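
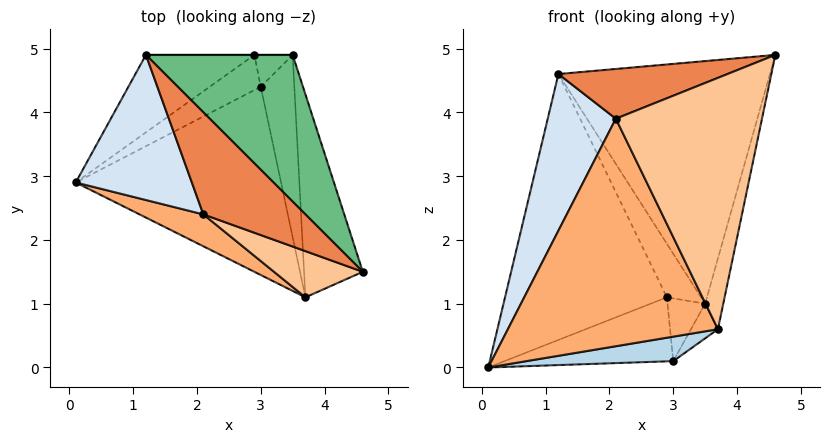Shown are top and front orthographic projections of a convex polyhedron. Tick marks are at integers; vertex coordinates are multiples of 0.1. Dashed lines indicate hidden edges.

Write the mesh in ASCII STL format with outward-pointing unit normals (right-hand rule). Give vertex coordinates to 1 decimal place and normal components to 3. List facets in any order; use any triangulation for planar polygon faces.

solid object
 facet normal -0.499 0.832 -0.242
  outer loop
   vertex 1.2 4.9 4.6
   vertex 2.9 4.9 1.1
   vertex 0.1 2.9 0.0
  endloop
 endfacet
 facet normal -0.400 0.803 -0.442
  outer loop
   vertex 3.0 4.4 0.1
   vertex 0.1 2.9 0.0
   vertex 2.9 4.9 1.1
  endloop
 endfacet
 facet normal 0.100 -0.128 -0.987
  outer loop
   vertex 3.0 4.4 0.1
   vertex 3.7 1.1 0.6
   vertex 0.1 2.9 0.0
  endloop
 endfacet
 facet normal -0.834 -0.405 0.376
  outer loop
   vertex 2.1 2.4 3.9
   vertex 1.2 4.9 4.6
   vertex 0.1 2.9 0.0
  endloop
 endfacet
 facet normal -0.459 -0.389 0.799
  outer loop
   vertex 2.1 2.4 3.9
   vertex 4.6 1.5 4.9
   vertex 1.2 4.9 4.6
  endloop
 endfacet
 facet normal -0.460 -0.879 0.123
  outer loop
   vertex 2.1 2.4 3.9
   vertex 0.1 2.9 0.0
   vertex 3.7 1.1 0.6
  endloop
 endfacet
 facet normal -0.392 -0.905 0.166
  outer loop
   vertex 2.1 2.4 3.9
   vertex 3.7 1.1 0.6
   vertex 4.6 1.5 4.9
  endloop
 endfacet
 facet normal -0.075 0.889 -0.452
  outer loop
   vertex 3.5 4.9 1.0
   vertex 3.0 4.4 0.1
   vertex 2.9 4.9 1.1
  endloop
 endfacet
 facet normal 0.629 0.665 0.402
  outer loop
   vertex 3.5 4.9 1.0
   vertex 1.2 4.9 4.6
   vertex 4.6 1.5 4.9
  endloop
 endfacet
 facet normal 0.000 1.000 0.000
  outer loop
   vertex 3.5 4.9 1.0
   vertex 2.9 4.9 1.1
   vertex 1.2 4.9 4.6
  endloop
 endfacet
 facet normal 0.975 0.073 -0.211
  outer loop
   vertex 3.5 4.9 1.0
   vertex 4.6 1.5 4.9
   vertex 3.7 1.1 0.6
  endloop
 endfacet
 facet normal 0.845 0.100 -0.525
  outer loop
   vertex 3.5 4.9 1.0
   vertex 3.7 1.1 0.6
   vertex 3.0 4.4 0.1
  endloop
 endfacet
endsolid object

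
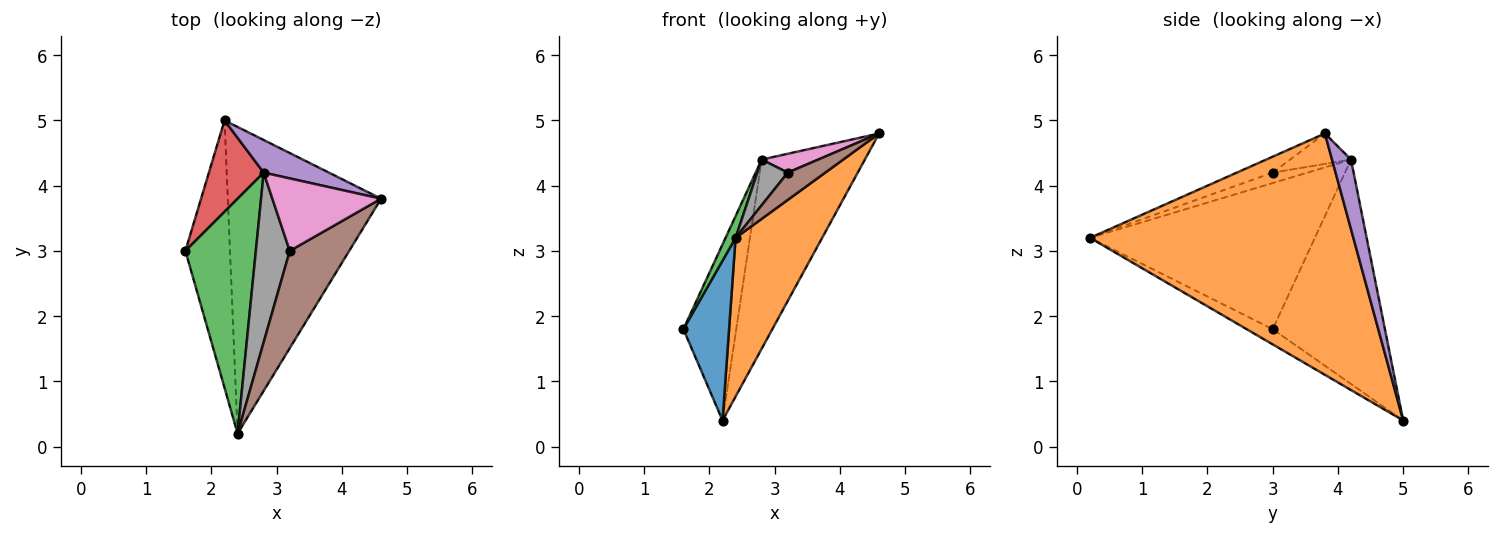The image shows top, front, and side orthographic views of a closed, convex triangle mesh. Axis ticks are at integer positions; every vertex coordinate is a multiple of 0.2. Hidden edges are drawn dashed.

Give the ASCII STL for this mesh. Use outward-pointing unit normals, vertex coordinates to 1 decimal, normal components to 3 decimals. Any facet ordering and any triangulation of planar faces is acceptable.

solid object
 facet normal -0.281 -0.492 -0.824
  outer loop
   vertex 2.2 5.0 0.4
   vertex 2.4 0.2 3.2
   vertex 1.6 3.0 1.8
  endloop
 endfacet
 facet normal 0.813 -0.267 -0.517
  outer loop
   vertex 2.2 5.0 0.4
   vertex 4.6 3.8 4.8
   vertex 2.4 0.2 3.2
  endloop
 endfacet
 facet normal -0.900 -0.040 0.434
  outer loop
   vertex 2.8 4.2 4.4
   vertex 1.6 3.0 1.8
   vertex 2.4 0.2 3.2
  endloop
 endfacet
 facet normal -0.883 0.416 0.216
  outer loop
   vertex 2.8 4.2 4.4
   vertex 2.2 5.0 0.4
   vertex 1.6 3.0 1.8
  endloop
 endfacet
 facet normal 0.178 0.970 0.167
  outer loop
   vertex 2.8 4.2 4.4
   vertex 4.6 3.8 4.8
   vertex 2.2 5.0 0.4
  endloop
 endfacet
 facet normal -0.250 -0.261 0.932
  outer loop
   vertex 3.2 3.0 4.2
   vertex 2.4 0.2 3.2
   vertex 4.6 3.8 4.8
  endloop
 endfacet
 facet normal -0.262 -0.243 0.934
  outer loop
   vertex 3.2 3.0 4.2
   vertex 4.6 3.8 4.8
   vertex 2.8 4.2 4.4
  endloop
 endfacet
 facet normal -0.285 -0.249 0.926
  outer loop
   vertex 3.2 3.0 4.2
   vertex 2.8 4.2 4.4
   vertex 2.4 0.2 3.2
  endloop
 endfacet
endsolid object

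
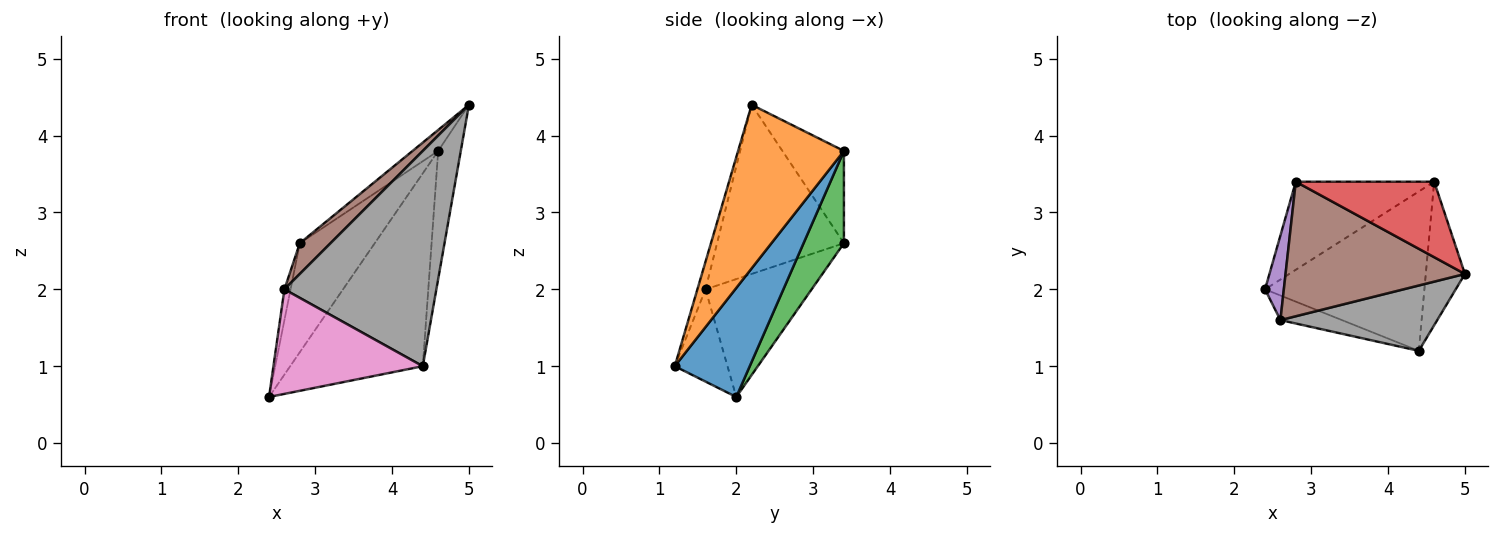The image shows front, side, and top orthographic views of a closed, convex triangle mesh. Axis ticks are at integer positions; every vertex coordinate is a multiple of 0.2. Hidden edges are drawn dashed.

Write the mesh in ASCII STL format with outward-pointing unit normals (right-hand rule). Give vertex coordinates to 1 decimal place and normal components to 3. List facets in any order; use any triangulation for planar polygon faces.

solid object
 facet normal 0.399 0.707 -0.584
  outer loop
   vertex 4.4 1.2 1.0
   vertex 2.4 2.0 0.6
   vertex 4.6 3.4 3.8
  endloop
 endfacet
 facet normal 0.952 0.203 -0.228
  outer loop
   vertex 4.4 1.2 1.0
   vertex 4.6 3.4 3.8
   vertex 5.0 2.2 4.4
  endloop
 endfacet
 facet normal 0.386 0.718 -0.580
  outer loop
   vertex 2.8 3.4 2.6
   vertex 4.6 3.4 3.8
   vertex 2.4 2.0 0.6
  endloop
 endfacet
 facet normal -0.540 0.225 0.811
  outer loop
   vertex 2.8 3.4 2.6
   vertex 5.0 2.2 4.4
   vertex 4.6 3.4 3.8
  endloop
 endfacet
 facet normal -0.986 0.057 0.157
  outer loop
   vertex 2.6 1.6 2.0
   vertex 2.8 3.4 2.6
   vertex 2.4 2.0 0.6
  endloop
 endfacet
 facet normal -0.677 -0.164 0.718
  outer loop
   vertex 2.6 1.6 2.0
   vertex 5.0 2.2 4.4
   vertex 2.8 3.4 2.6
  endloop
 endfacet
 facet normal -0.325 -0.921 -0.217
  outer loop
   vertex 2.6 1.6 2.0
   vertex 2.4 2.0 0.6
   vertex 4.4 1.2 1.0
  endloop
 endfacet
 facet normal -0.051 -0.956 0.290
  outer loop
   vertex 2.6 1.6 2.0
   vertex 4.4 1.2 1.0
   vertex 5.0 2.2 4.4
  endloop
 endfacet
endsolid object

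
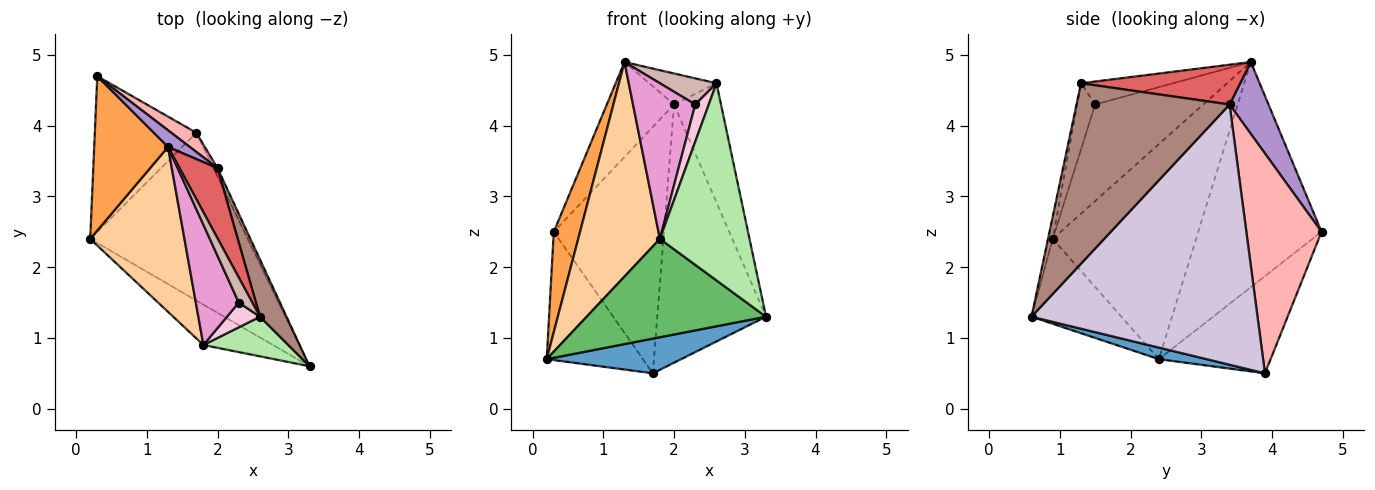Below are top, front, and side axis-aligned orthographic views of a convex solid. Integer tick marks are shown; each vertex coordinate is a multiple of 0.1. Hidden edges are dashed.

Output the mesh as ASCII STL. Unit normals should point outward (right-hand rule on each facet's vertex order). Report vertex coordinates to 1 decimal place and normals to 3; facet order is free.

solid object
 facet normal 0.072 -0.202 -0.977
  outer loop
   vertex 1.7 3.9 0.5
   vertex 3.3 0.6 1.3
   vertex 0.2 2.4 0.7
  endloop
 endfacet
 facet normal -0.594 0.512 -0.621
  outer loop
   vertex 0.3 4.7 2.5
   vertex 1.7 3.9 0.5
   vertex 0.2 2.4 0.7
  endloop
 endfacet
 facet normal -0.931 -0.198 0.305
  outer loop
   vertex 0.3 4.7 2.5
   vertex 0.2 2.4 0.7
   vertex 1.3 3.7 4.9
  endloop
 endfacet
 facet normal -0.812 -0.463 0.356
  outer loop
   vertex 1.8 0.9 2.4
   vertex 1.3 3.7 4.9
   vertex 0.2 2.4 0.7
  endloop
 endfacet
 facet normal -0.421 -0.839 -0.345
  outer loop
   vertex 1.8 0.9 2.4
   vertex 0.2 2.4 0.7
   vertex 3.3 0.6 1.3
  endloop
 endfacet
 facet normal -0.052 -0.979 0.197
  outer loop
   vertex 1.8 0.9 2.4
   vertex 3.3 0.6 1.3
   vertex 2.6 1.3 4.6
  endloop
 endfacet
 facet normal 0.691 0.292 0.661
  outer loop
   vertex 2.0 3.4 4.3
   vertex 1.3 3.7 4.9
   vertex 2.6 1.3 4.6
  endloop
 endfacet
 facet normal 0.563 0.824 0.064
  outer loop
   vertex 2.0 3.4 4.3
   vertex 1.7 3.9 0.5
   vertex 0.3 4.7 2.5
  endloop
 endfacet
 facet normal 0.495 0.856 0.150
  outer loop
   vertex 2.0 3.4 4.3
   vertex 0.3 4.7 2.5
   vertex 1.3 3.7 4.9
  endloop
 endfacet
 facet normal 0.901 0.433 -0.014
  outer loop
   vertex 2.0 3.4 4.3
   vertex 3.3 0.6 1.3
   vertex 1.7 3.9 0.5
  endloop
 endfacet
 facet normal 0.947 0.290 0.139
  outer loop
   vertex 2.0 3.4 4.3
   vertex 2.6 1.3 4.6
   vertex 3.3 0.6 1.3
  endloop
 endfacet
 facet normal -0.761 -0.468 0.449
  outer loop
   vertex 2.3 1.5 4.3
   vertex 2.6 1.3 4.6
   vertex 1.3 3.7 4.9
  endloop
 endfacet
 facet normal -0.809 -0.466 0.360
  outer loop
   vertex 2.3 1.5 4.3
   vertex 1.3 3.7 4.9
   vertex 1.8 0.9 2.4
  endloop
 endfacet
 facet normal -0.743 -0.557 0.371
  outer loop
   vertex 2.3 1.5 4.3
   vertex 1.8 0.9 2.4
   vertex 2.6 1.3 4.6
  endloop
 endfacet
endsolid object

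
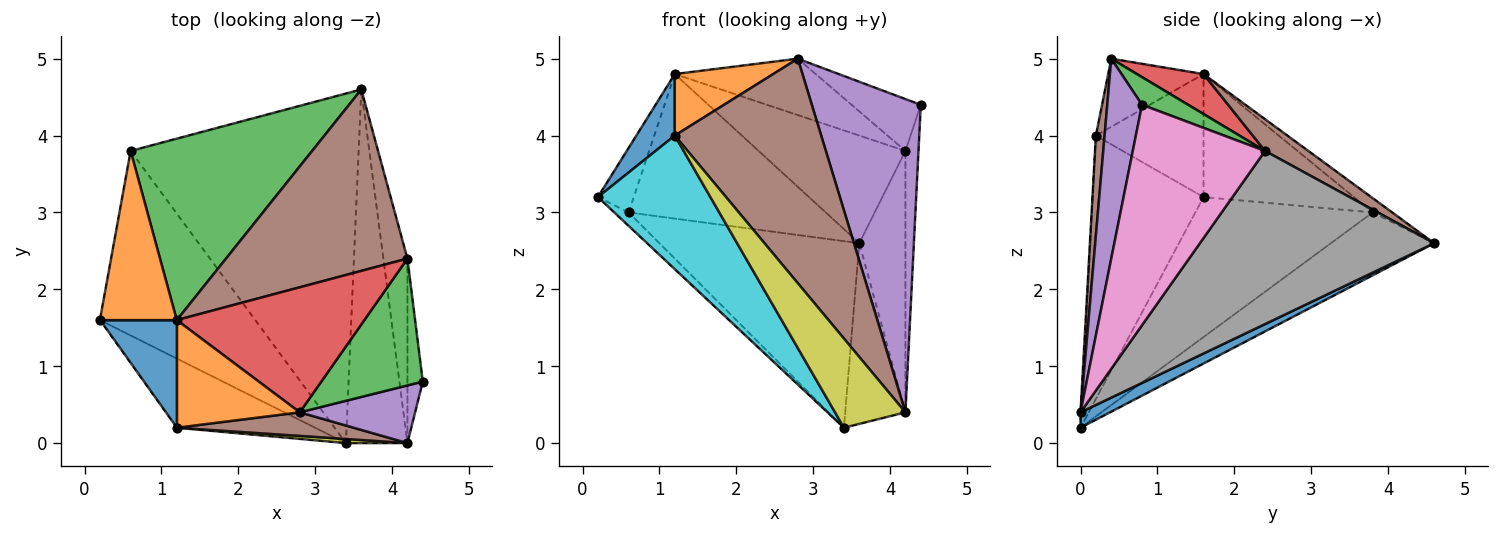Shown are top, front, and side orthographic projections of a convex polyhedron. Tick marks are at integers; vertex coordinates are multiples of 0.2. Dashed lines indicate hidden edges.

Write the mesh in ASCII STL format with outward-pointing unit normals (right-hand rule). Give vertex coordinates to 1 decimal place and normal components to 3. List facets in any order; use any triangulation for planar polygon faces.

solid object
 facet normal 0.217 0.444 -0.869
  outer loop
   vertex 4.2 0.0 0.4
   vertex 3.4 0.0 0.2
   vertex 3.6 4.6 2.6
  endloop
 endfacet
 facet normal -0.831 0.198 0.519
  outer loop
   vertex 0.6 3.8 3.0
   vertex 0.2 1.6 3.2
   vertex 1.2 1.6 4.8
  endloop
 endfacet
 facet normal -0.062 0.622 0.781
  outer loop
   vertex 0.6 3.8 3.0
   vertex 1.2 1.6 4.8
   vertex 3.6 4.6 2.6
  endloop
 endfacet
 facet normal -0.668 0.054 -0.742
  outer loop
   vertex 0.6 3.8 3.0
   vertex 3.4 0.0 0.2
   vertex 0.2 1.6 3.2
  endloop
 endfacet
 facet normal -0.236 0.458 -0.857
  outer loop
   vertex 0.6 3.8 3.0
   vertex 3.6 4.6 2.6
   vertex 3.4 0.0 0.2
  endloop
 endfacet
 facet normal 0.149 0.505 0.850
  outer loop
   vertex 4.2 2.4 3.8
   vertex 3.6 4.6 2.6
   vertex 1.2 1.6 4.8
  endloop
 endfacet
 facet normal 0.993 0.098 -0.069
  outer loop
   vertex 4.2 2.4 3.8
   vertex 4.4 0.8 4.4
   vertex 4.2 0.0 0.4
  endloop
 endfacet
 facet normal 0.972 0.191 -0.135
  outer loop
   vertex 4.2 2.4 3.8
   vertex 4.2 0.0 0.4
   vertex 3.6 4.6 2.6
  endloop
 endfacet
 facet normal -0.011 -0.999 0.046
  outer loop
   vertex 1.2 0.2 4.0
   vertex 3.4 0.0 0.2
   vertex 4.2 0.0 0.4
  endloop
 endfacet
 facet normal -0.659 -0.668 -0.346
  outer loop
   vertex 1.2 0.2 4.0
   vertex 0.2 1.6 3.2
   vertex 3.4 0.0 0.2
  endloop
 endfacet
 facet normal -0.812 -0.290 0.507
  outer loop
   vertex 1.2 0.2 4.0
   vertex 1.2 1.6 4.8
   vertex 0.2 1.6 3.2
  endloop
 endfacet
 facet normal -0.433 -0.447 0.783
  outer loop
   vertex 2.8 0.4 5.0
   vertex 1.2 1.6 4.8
   vertex 1.2 0.2 4.0
  endloop
 endfacet
 facet normal 0.245 0.367 0.897
  outer loop
   vertex 2.8 0.4 5.0
   vertex 4.4 0.8 4.4
   vertex 4.2 2.4 3.8
  endloop
 endfacet
 facet normal 0.191 0.403 0.895
  outer loop
   vertex 2.8 0.4 5.0
   vertex 4.2 2.4 3.8
   vertex 1.2 1.6 4.8
  endloop
 endfacet
 facet normal 0.299 -0.938 0.173
  outer loop
   vertex 2.8 0.4 5.0
   vertex 4.2 0.0 0.4
   vertex 4.4 0.8 4.4
  endloop
 endfacet
 facet normal 0.059 -0.993 0.104
  outer loop
   vertex 2.8 0.4 5.0
   vertex 1.2 0.2 4.0
   vertex 4.2 0.0 0.4
  endloop
 endfacet
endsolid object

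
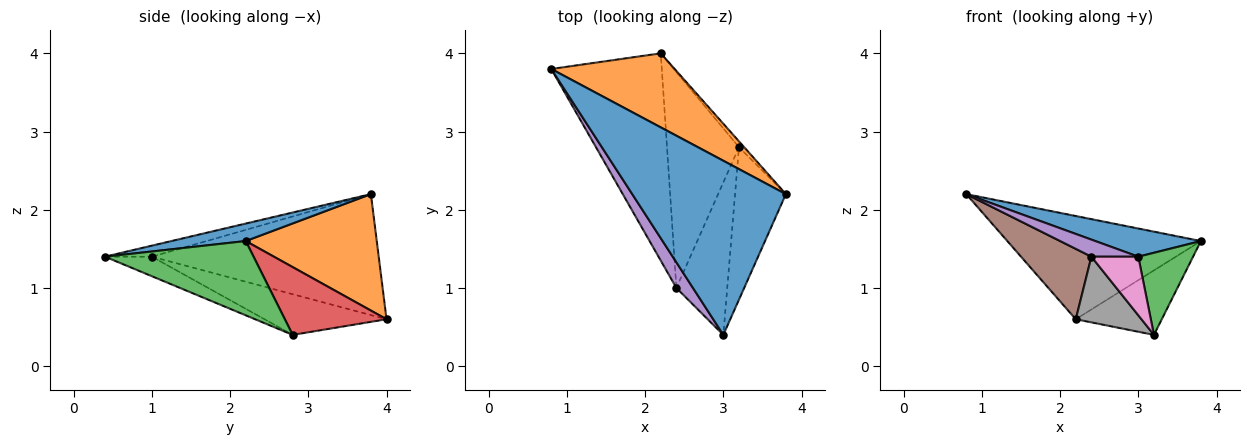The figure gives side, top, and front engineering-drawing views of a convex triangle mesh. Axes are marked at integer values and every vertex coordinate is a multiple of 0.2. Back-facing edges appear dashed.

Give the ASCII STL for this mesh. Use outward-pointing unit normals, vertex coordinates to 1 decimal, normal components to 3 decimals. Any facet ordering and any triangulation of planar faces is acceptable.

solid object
 facet normal 0.112 -0.159 0.981
  outer loop
   vertex 3.0 0.4 1.4
   vertex 3.8 2.2 1.6
   vertex 0.8 3.8 2.2
  endloop
 endfacet
 facet normal 0.482 0.712 0.511
  outer loop
   vertex 2.2 4.0 0.6
   vertex 0.8 3.8 2.2
   vertex 3.8 2.2 1.6
  endloop
 endfacet
 facet normal 0.790 -0.291 -0.540
  outer loop
   vertex 3.2 2.8 0.4
   vertex 3.8 2.2 1.6
   vertex 3.0 0.4 1.4
  endloop
 endfacet
 facet normal 0.762 0.645 -0.059
  outer loop
   vertex 3.2 2.8 0.4
   vertex 2.2 4.0 0.6
   vertex 3.8 2.2 1.6
  endloop
 endfacet
 facet normal -0.485 -0.485 0.728
  outer loop
   vertex 2.4 1.0 1.4
   vertex 3.0 0.4 1.4
   vertex 0.8 3.8 2.2
  endloop
 endfacet
 facet normal -0.720 -0.223 -0.658
  outer loop
   vertex 2.4 1.0 1.4
   vertex 0.8 3.8 2.2
   vertex 2.2 4.0 0.6
  endloop
 endfacet
 facet normal -0.338 -0.338 -0.878
  outer loop
   vertex 2.4 1.0 1.4
   vertex 3.2 2.8 0.4
   vertex 3.0 0.4 1.4
  endloop
 endfacet
 facet normal -0.476 -0.256 -0.842
  outer loop
   vertex 2.4 1.0 1.4
   vertex 2.2 4.0 0.6
   vertex 3.2 2.8 0.4
  endloop
 endfacet
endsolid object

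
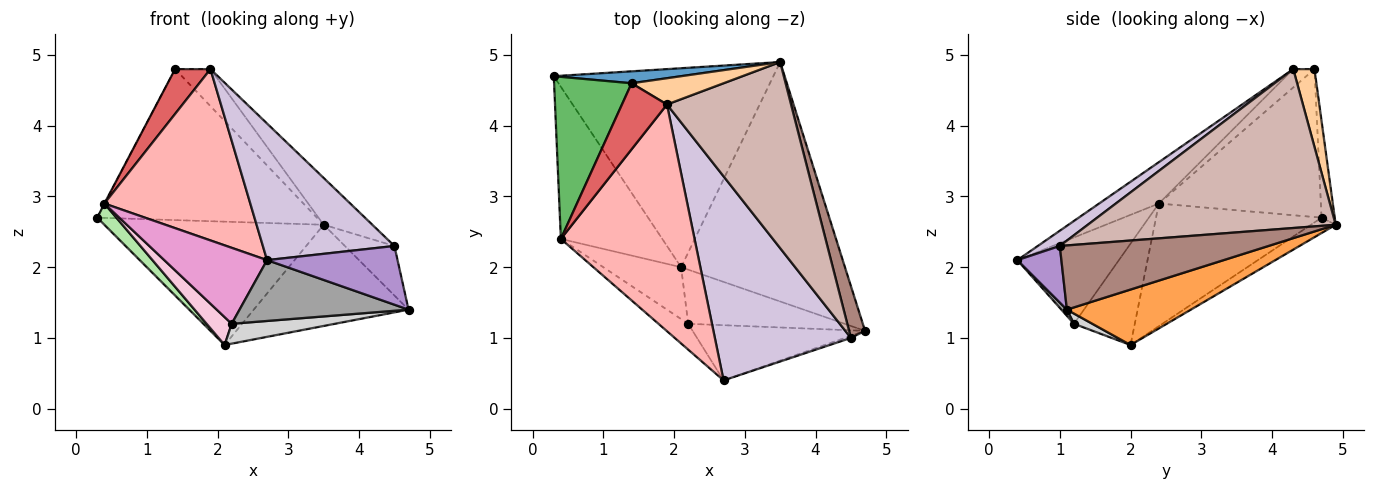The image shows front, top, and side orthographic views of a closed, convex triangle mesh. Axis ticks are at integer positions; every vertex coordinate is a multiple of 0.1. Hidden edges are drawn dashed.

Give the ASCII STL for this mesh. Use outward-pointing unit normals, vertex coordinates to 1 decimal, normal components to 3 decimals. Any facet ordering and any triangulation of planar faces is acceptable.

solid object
 facet normal -0.060 0.995 0.079
  outer loop
   vertex 1.4 4.6 4.8
   vertex 3.5 4.9 2.6
   vertex 0.3 4.7 2.7
  endloop
 endfacet
 facet normal -0.059 0.526 -0.848
  outer loop
   vertex 2.1 2.0 0.9
   vertex 0.3 4.7 2.7
   vertex 3.5 4.9 2.6
  endloop
 endfacet
 facet normal 0.298 0.372 -0.879
  outer loop
   vertex 2.1 2.0 0.9
   vertex 3.5 4.9 2.6
   vertex 4.7 1.1 1.4
  endloop
 endfacet
 facet normal 0.440 0.733 0.520
  outer loop
   vertex 1.9 4.3 4.8
   vertex 3.5 4.9 2.6
   vertex 1.4 4.6 4.8
  endloop
 endfacet
 facet normal -0.886 0.002 0.464
  outer loop
   vertex 0.4 2.4 2.9
   vertex 1.4 4.6 4.8
   vertex 0.3 4.7 2.7
  endloop
 endfacet
 facet normal -0.768 -0.089 -0.635
  outer loop
   vertex 0.4 2.4 2.9
   vertex 0.3 4.7 2.7
   vertex 2.1 2.0 0.9
  endloop
 endfacet
 facet normal -0.319 -0.532 0.784
  outer loop
   vertex 0.4 2.4 2.9
   vertex 1.9 4.3 4.8
   vertex 1.4 4.6 4.8
  endloop
 endfacet
 facet normal -0.240 -0.585 0.775
  outer loop
   vertex 0.4 2.4 2.9
   vertex 2.7 0.4 2.1
   vertex 1.9 4.3 4.8
  endloop
 endfacet
 facet normal 0.319 -0.947 -0.034
  outer loop
   vertex 4.5 1.0 2.3
   vertex 2.7 0.4 2.1
   vertex 4.7 1.1 1.4
  endloop
 endfacet
 facet normal 0.093 -0.554 0.827
  outer loop
   vertex 4.5 1.0 2.3
   vertex 1.9 4.3 4.8
   vertex 2.7 0.4 2.1
  endloop
 endfacet
 facet normal 0.946 0.224 0.235
  outer loop
   vertex 4.5 1.0 2.3
   vertex 4.7 1.1 1.4
   vertex 3.5 4.9 2.6
  endloop
 endfacet
 facet normal 0.779 0.153 0.608
  outer loop
   vertex 4.5 1.0 2.3
   vertex 3.5 4.9 2.6
   vertex 1.9 4.3 4.8
  endloop
 endfacet
 facet normal -0.683 -0.691 -0.235
  outer loop
   vertex 2.2 1.2 1.2
   vertex 2.7 0.4 2.1
   vertex 0.4 2.4 2.9
  endloop
 endfacet
 facet normal -0.754 -0.311 -0.579
  outer loop
   vertex 2.2 1.2 1.2
   vertex 0.4 2.4 2.9
   vertex 2.1 2.0 0.9
  endloop
 endfacet
 facet normal 0.024 -0.741 -0.672
  outer loop
   vertex 2.2 1.2 1.2
   vertex 4.7 1.1 1.4
   vertex 2.7 0.4 2.1
  endloop
 endfacet
 facet normal 0.061 -0.344 -0.937
  outer loop
   vertex 2.2 1.2 1.2
   vertex 2.1 2.0 0.9
   vertex 4.7 1.1 1.4
  endloop
 endfacet
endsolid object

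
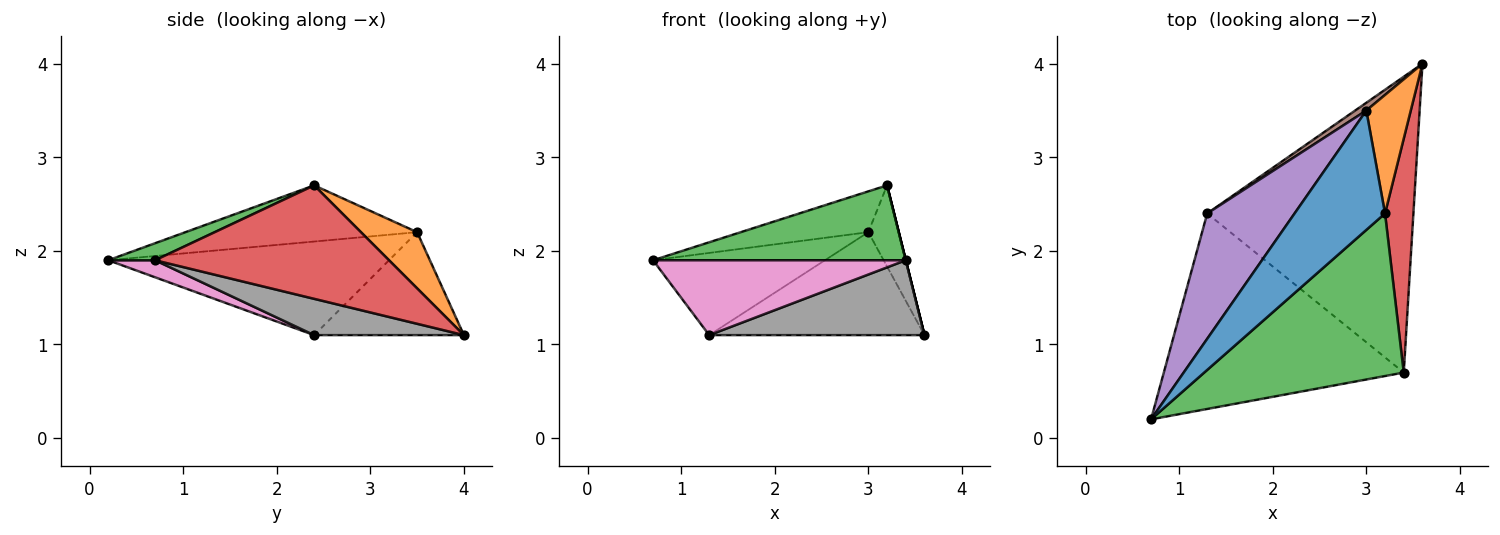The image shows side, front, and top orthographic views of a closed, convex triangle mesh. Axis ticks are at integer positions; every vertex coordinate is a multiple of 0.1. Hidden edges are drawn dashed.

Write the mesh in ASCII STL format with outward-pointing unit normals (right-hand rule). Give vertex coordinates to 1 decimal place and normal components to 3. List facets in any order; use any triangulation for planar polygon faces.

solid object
 facet normal -0.506 0.279 0.816
  outer loop
   vertex 3.0 3.5 2.2
   vertex 0.7 0.2 1.9
   vertex 3.2 2.4 2.7
  endloop
 endfacet
 facet normal 0.722 0.391 0.571
  outer loop
   vertex 3.0 3.5 2.2
   vertex 3.2 2.4 2.7
   vertex 3.6 4.0 1.1
  endloop
 endfacet
 facet normal 0.077 -0.417 0.906
  outer loop
   vertex 3.4 0.7 1.9
   vertex 3.2 2.4 2.7
   vertex 0.7 0.2 1.9
  endloop
 endfacet
 facet normal 0.970 0.000 0.243
  outer loop
   vertex 3.4 0.7 1.9
   vertex 3.6 4.0 1.1
   vertex 3.2 2.4 2.7
  endloop
 endfacet
 facet normal -0.667 0.408 0.623
  outer loop
   vertex 1.3 2.4 1.1
   vertex 0.7 0.2 1.9
   vertex 3.0 3.5 2.2
  endloop
 endfacet
 facet normal -0.570 0.819 0.062
  outer loop
   vertex 1.3 2.4 1.1
   vertex 3.0 3.5 2.2
   vertex 3.6 4.0 1.1
  endloop
 endfacet
 facet normal 0.066 -0.357 -0.932
  outer loop
   vertex 1.3 2.4 1.1
   vertex 3.4 0.7 1.9
   vertex 0.7 0.2 1.9
  endloop
 endfacet
 facet normal 0.168 -0.242 -0.956
  outer loop
   vertex 1.3 2.4 1.1
   vertex 3.6 4.0 1.1
   vertex 3.4 0.7 1.9
  endloop
 endfacet
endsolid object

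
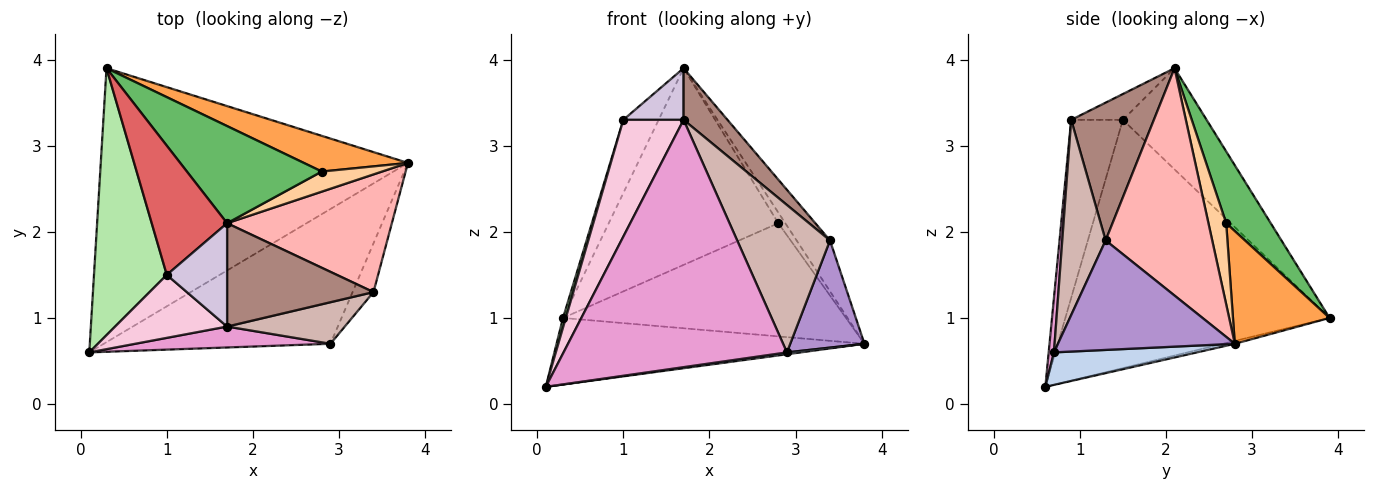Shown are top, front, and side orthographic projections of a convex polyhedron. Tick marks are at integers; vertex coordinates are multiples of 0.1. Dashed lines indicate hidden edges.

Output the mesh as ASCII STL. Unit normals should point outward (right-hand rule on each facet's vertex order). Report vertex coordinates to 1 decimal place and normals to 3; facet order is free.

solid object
 facet normal -0.009 0.236 -0.972
  outer loop
   vertex 0.3 3.9 1.0
   vertex 3.8 2.8 0.7
   vertex 0.1 0.6 0.2
  endloop
 endfacet
 facet normal 0.142 -0.014 -0.990
  outer loop
   vertex 2.9 0.7 0.6
   vertex 0.1 0.6 0.2
   vertex 3.8 2.8 0.7
  endloop
 endfacet
 facet normal 0.310 0.907 0.286
  outer loop
   vertex 2.8 2.7 2.1
   vertex 3.8 2.8 0.7
   vertex 0.3 3.9 1.0
  endloop
 endfacet
 facet normal 0.766 0.302 0.568
  outer loop
   vertex 2.8 2.7 2.1
   vertex 1.7 2.1 3.9
   vertex 3.8 2.8 0.7
  endloop
 endfacet
 facet normal 0.229 0.873 0.431
  outer loop
   vertex 2.8 2.7 2.1
   vertex 0.3 3.9 1.0
   vertex 1.7 2.1 3.9
  endloop
 endfacet
 facet normal -0.960 -0.010 0.281
  outer loop
   vertex 1.0 1.5 3.3
   vertex 0.3 3.9 1.0
   vertex 0.1 0.6 0.2
  endloop
 endfacet
 facet normal -0.760 0.321 0.566
  outer loop
   vertex 1.0 1.5 3.3
   vertex 1.7 2.1 3.9
   vertex 0.3 3.9 1.0
  endloop
 endfacet
 facet normal 0.785 0.246 0.569
  outer loop
   vertex 3.4 1.3 1.9
   vertex 3.8 2.8 0.7
   vertex 1.7 2.1 3.9
  endloop
 endfacet
 facet normal 0.908 -0.381 -0.173
  outer loop
   vertex 3.4 1.3 1.9
   vertex 2.9 0.7 0.6
   vertex 3.8 2.8 0.7
  endloop
 endfacet
 facet normal -0.358 -0.418 0.835
  outer loop
   vertex 1.7 0.9 3.3
   vertex 1.7 2.1 3.9
   vertex 1.0 1.5 3.3
  endloop
 endfacet
 facet normal 0.644 -0.342 0.684
  outer loop
   vertex 1.7 0.9 3.3
   vertex 3.4 1.3 1.9
   vertex 1.7 2.1 3.9
  endloop
 endfacet
 facet normal 0.410 -0.878 0.247
  outer loop
   vertex 1.7 0.9 3.3
   vertex 2.9 0.7 0.6
   vertex 3.4 1.3 1.9
  endloop
 endfacet
 facet normal 0.024 -0.996 0.084
  outer loop
   vertex 1.7 0.9 3.3
   vertex 0.1 0.6 0.2
   vertex 2.9 0.7 0.6
  endloop
 endfacet
 facet normal -0.602 -0.703 0.379
  outer loop
   vertex 1.7 0.9 3.3
   vertex 1.0 1.5 3.3
   vertex 0.1 0.6 0.2
  endloop
 endfacet
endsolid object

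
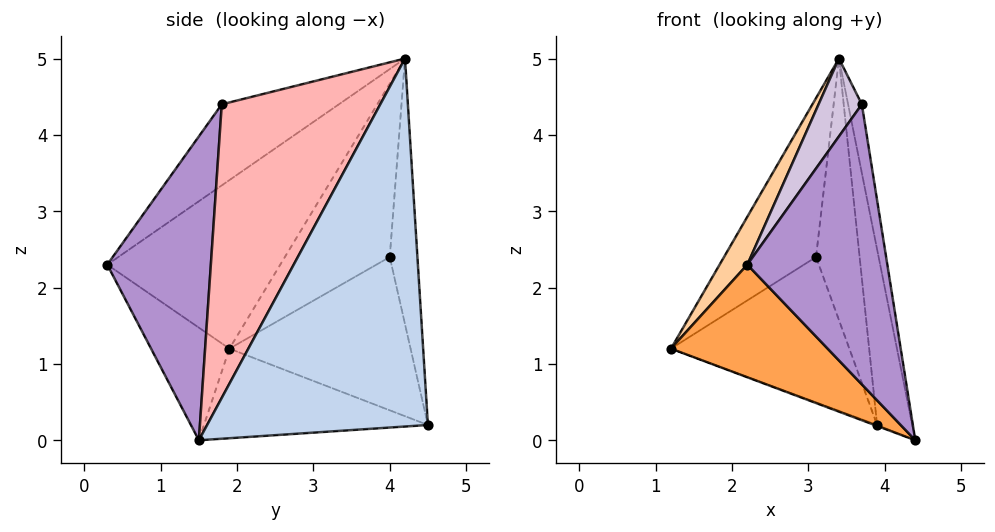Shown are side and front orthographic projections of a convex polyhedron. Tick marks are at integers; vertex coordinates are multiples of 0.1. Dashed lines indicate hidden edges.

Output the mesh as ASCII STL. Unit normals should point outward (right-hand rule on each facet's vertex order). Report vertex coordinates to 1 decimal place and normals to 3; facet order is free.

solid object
 facet normal -0.351 0.004 -0.936
  outer loop
   vertex 3.9 4.5 0.2
   vertex 4.4 1.5 0.0
   vertex 1.2 1.9 1.2
  endloop
 endfacet
 facet normal 0.981 0.156 0.112
  outer loop
   vertex 3.4 4.2 5.0
   vertex 4.4 1.5 0.0
   vertex 3.9 4.5 0.2
  endloop
 endfacet
 facet normal -0.333 -0.667 -0.667
  outer loop
   vertex 2.2 0.3 2.3
   vertex 1.2 1.9 1.2
   vertex 4.4 1.5 0.0
  endloop
 endfacet
 facet normal -0.821 -0.132 0.555
  outer loop
   vertex 2.2 0.3 2.3
   vertex 3.4 4.2 5.0
   vertex 1.2 1.9 1.2
  endloop
 endfacet
 facet normal -0.709 0.698 -0.099
  outer loop
   vertex 3.1 4.0 2.4
   vertex 3.9 4.5 0.2
   vertex 1.2 1.9 1.2
  endloop
 endfacet
 facet normal -0.751 0.659 0.036
  outer loop
   vertex 3.1 4.0 2.4
   vertex 1.2 1.9 1.2
   vertex 3.4 4.2 5.0
  endloop
 endfacet
 facet normal -0.536 0.844 -0.003
  outer loop
   vertex 3.1 4.0 2.4
   vertex 3.4 4.2 5.0
   vertex 3.9 4.5 0.2
  endloop
 endfacet
 facet normal 0.985 0.085 0.151
  outer loop
   vertex 3.7 1.8 4.4
   vertex 4.4 1.5 0.0
   vertex 3.4 4.2 5.0
  endloop
 endfacet
 facet normal 0.588 -0.795 0.148
  outer loop
   vertex 3.7 1.8 4.4
   vertex 2.2 0.3 2.3
   vertex 4.4 1.5 0.0
  endloop
 endfacet
 facet normal -0.691 -0.255 0.676
  outer loop
   vertex 3.7 1.8 4.4
   vertex 3.4 4.2 5.0
   vertex 2.2 0.3 2.3
  endloop
 endfacet
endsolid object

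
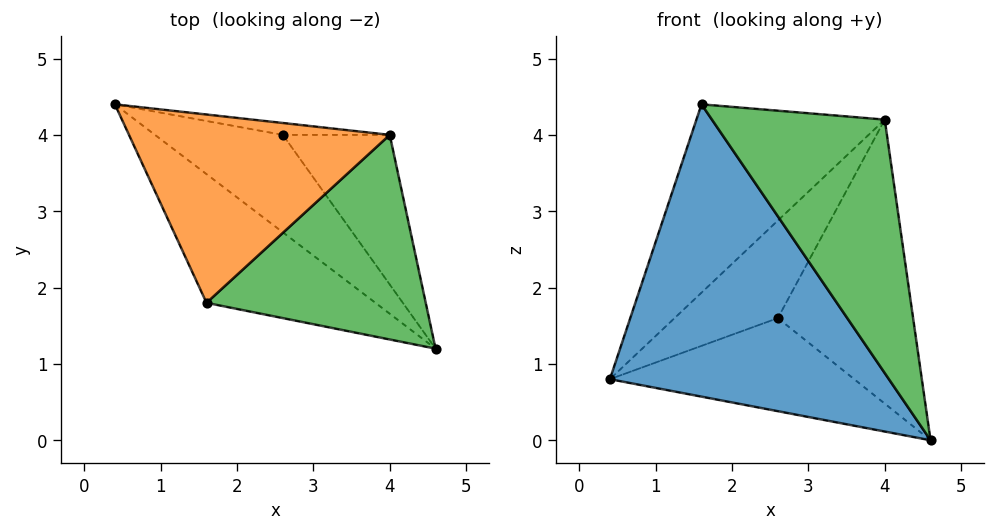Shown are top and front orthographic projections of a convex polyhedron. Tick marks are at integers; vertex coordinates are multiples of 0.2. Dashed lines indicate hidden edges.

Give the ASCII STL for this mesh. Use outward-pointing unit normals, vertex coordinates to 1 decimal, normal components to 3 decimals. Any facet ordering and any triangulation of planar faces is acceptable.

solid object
 facet normal -0.612 -0.724 -0.319
  outer loop
   vertex 1.6 1.8 4.4
   vertex 0.4 4.4 0.8
   vertex 4.6 1.2 0.0
  endloop
 endfacet
 facet normal -0.508 0.609 0.609
  outer loop
   vertex 4.0 4.0 4.2
   vertex 0.4 4.4 0.8
   vertex 1.6 1.8 4.4
  endloop
 endfacet
 facet normal 0.608 -0.618 0.499
  outer loop
   vertex 4.0 4.0 4.2
   vertex 1.6 1.8 4.4
   vertex 4.6 1.2 0.0
  endloop
 endfacet
 facet normal 0.362 0.644 -0.674
  outer loop
   vertex 2.6 4.0 1.6
   vertex 4.6 1.2 0.0
   vertex 0.4 4.4 0.8
  endloop
 endfacet
 facet normal 0.219 0.969 -0.118
  outer loop
   vertex 2.6 4.0 1.6
   vertex 0.4 4.4 0.8
   vertex 4.0 4.0 4.2
  endloop
 endfacet
 facet normal 0.655 0.669 -0.352
  outer loop
   vertex 2.6 4.0 1.6
   vertex 4.0 4.0 4.2
   vertex 4.6 1.2 0.0
  endloop
 endfacet
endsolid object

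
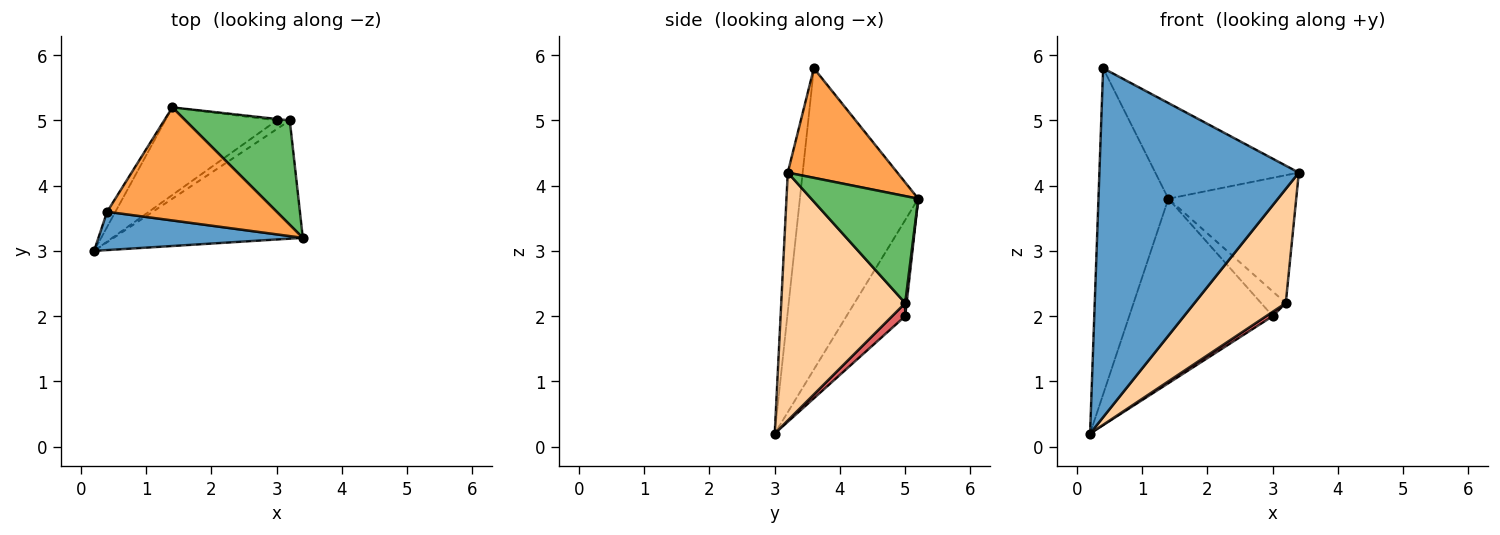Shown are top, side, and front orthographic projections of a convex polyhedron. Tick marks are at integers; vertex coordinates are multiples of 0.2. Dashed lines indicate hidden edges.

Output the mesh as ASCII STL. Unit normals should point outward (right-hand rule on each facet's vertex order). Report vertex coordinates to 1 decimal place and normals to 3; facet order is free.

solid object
 facet normal -0.074 -0.991 0.109
  outer loop
   vertex 0.4 3.6 5.8
   vertex 0.2 3.0 0.2
   vertex 3.4 3.2 4.2
  endloop
 endfacet
 facet normal -0.861 0.508 -0.024
  outer loop
   vertex 0.4 3.6 5.8
   vertex 1.4 5.2 3.8
   vertex 0.2 3.0 0.2
  endloop
 endfacet
 facet normal 0.442 0.579 0.685
  outer loop
   vertex 0.4 3.6 5.8
   vertex 3.4 3.2 4.2
   vertex 1.4 5.2 3.8
  endloop
 endfacet
 facet normal 0.686 -0.505 -0.523
  outer loop
   vertex 3.2 5.0 2.2
   vertex 3.4 3.2 4.2
   vertex 0.2 3.0 0.2
  endloop
 endfacet
 facet normal 0.544 0.650 0.531
  outer loop
   vertex 3.2 5.0 2.2
   vertex 1.4 5.2 3.8
   vertex 3.4 3.2 4.2
  endloop
 endfacet
 facet normal -0.347 0.847 -0.402
  outer loop
   vertex 3.0 5.0 2.0
   vertex 0.2 3.0 0.2
   vertex 1.4 5.2 3.8
  endloop
 endfacet
 facet normal 0.667 -0.333 -0.667
  outer loop
   vertex 3.0 5.0 2.0
   vertex 3.2 5.0 2.2
   vertex 0.2 3.0 0.2
  endloop
 endfacet
 facet normal 0.059 0.997 -0.059
  outer loop
   vertex 3.0 5.0 2.0
   vertex 1.4 5.2 3.8
   vertex 3.2 5.0 2.2
  endloop
 endfacet
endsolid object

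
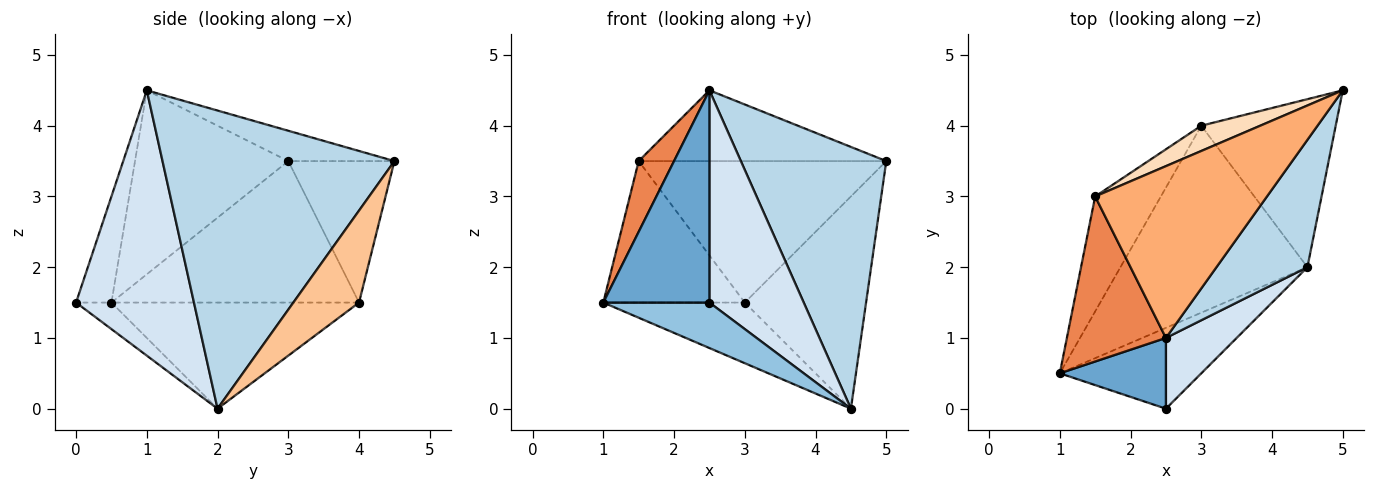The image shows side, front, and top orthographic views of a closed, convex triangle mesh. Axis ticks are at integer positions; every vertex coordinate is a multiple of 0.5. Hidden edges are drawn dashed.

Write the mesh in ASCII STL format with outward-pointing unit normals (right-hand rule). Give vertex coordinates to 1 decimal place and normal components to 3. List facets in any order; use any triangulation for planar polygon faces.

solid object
 facet normal -0.302 -0.905 0.302
  outer loop
   vertex 2.5 1.0 4.5
   vertex 1.0 0.5 1.5
   vertex 2.5 0.0 1.5
  endloop
 endfacet
 facet normal -0.161 -0.484 -0.860
  outer loop
   vertex 4.5 2.0 0.0
   vertex 2.5 0.0 1.5
   vertex 1.0 0.5 1.5
  endloop
 endfacet
 facet normal 0.820 -0.514 0.250
  outer loop
   vertex 4.5 2.0 0.0
   vertex 5.0 4.5 3.5
   vertex 2.5 1.0 4.5
  endloop
 endfacet
 facet normal 0.764 -0.612 0.204
  outer loop
   vertex 4.5 2.0 0.0
   vertex 2.5 1.0 4.5
   vertex 2.5 0.0 1.5
  endloop
 endfacet
 facet normal -0.863 -0.199 0.465
  outer loop
   vertex 1.5 3.0 3.5
   vertex 1.0 0.5 1.5
   vertex 2.5 1.0 4.5
  endloop
 endfacet
 facet normal -0.161 0.376 0.913
  outer loop
   vertex 1.5 3.0 3.5
   vertex 2.5 1.0 4.5
   vertex 5.0 4.5 3.5
  endloop
 endfacet
 facet normal 0.391 0.722 -0.571
  outer loop
   vertex 3.0 4.0 1.5
   vertex 5.0 4.5 3.5
   vertex 4.5 2.0 0.0
  endloop
 endfacet
 facet normal -0.389 0.907 0.162
  outer loop
   vertex 3.0 4.0 1.5
   vertex 1.5 3.0 3.5
   vertex 5.0 4.5 3.5
  endloop
 endfacet
 facet normal -0.475 0.271 -0.837
  outer loop
   vertex 3.0 4.0 1.5
   vertex 4.5 2.0 0.0
   vertex 1.0 0.5 1.5
  endloop
 endfacet
 facet normal -0.805 0.460 -0.374
  outer loop
   vertex 3.0 4.0 1.5
   vertex 1.0 0.5 1.5
   vertex 1.5 3.0 3.5
  endloop
 endfacet
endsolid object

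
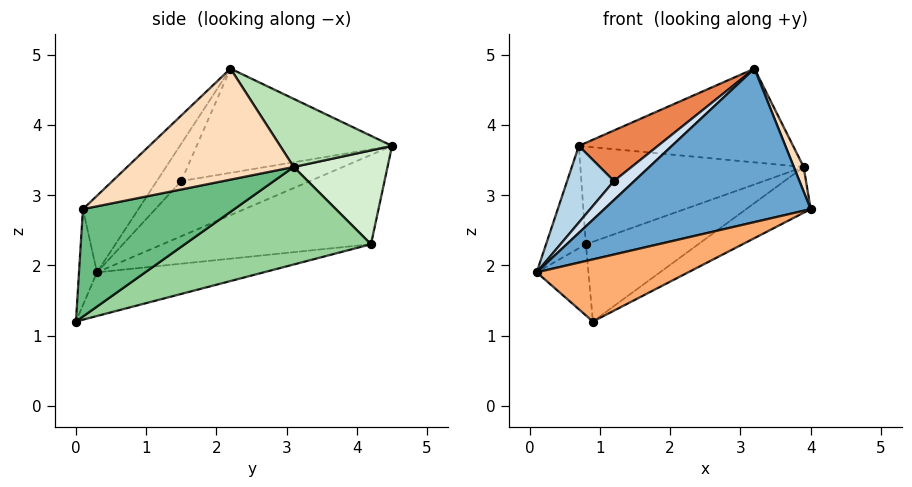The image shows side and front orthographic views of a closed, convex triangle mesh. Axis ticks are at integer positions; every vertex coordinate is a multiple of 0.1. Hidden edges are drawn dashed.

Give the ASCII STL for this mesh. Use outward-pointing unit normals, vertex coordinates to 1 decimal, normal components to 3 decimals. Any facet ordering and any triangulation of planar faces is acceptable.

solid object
 facet normal -0.192 -0.714 0.673
  outer loop
   vertex 3.2 2.2 4.8
   vertex 0.1 0.3 1.9
   vertex 4.0 0.1 2.8
  endloop
 endfacet
 facet normal -0.976 0.186 -0.110
  outer loop
   vertex 0.8 4.2 2.3
   vertex 0.1 0.3 1.9
   vertex 0.7 4.5 3.7
  endloop
 endfacet
 facet normal -0.629 -0.229 0.743
  outer loop
   vertex 1.2 1.5 3.2
   vertex 0.7 4.5 3.7
   vertex 0.1 0.3 1.9
  endloop
 endfacet
 facet normal -0.482 -0.401 0.779
  outer loop
   vertex 1.2 1.5 3.2
   vertex 0.1 0.3 1.9
   vertex 3.2 2.2 4.8
  endloop
 endfacet
 facet normal -0.559 -0.226 0.798
  outer loop
   vertex 1.2 1.5 3.2
   vertex 3.2 2.2 4.8
   vertex 0.7 4.5 3.7
  endloop
 endfacet
 facet normal -0.113 -0.954 0.279
  outer loop
   vertex 0.9 0.0 1.2
   vertex 4.0 0.1 2.8
   vertex 0.1 0.3 1.9
  endloop
 endfacet
 facet normal -0.606 0.188 -0.773
  outer loop
   vertex 0.9 0.0 1.2
   vertex 0.1 0.3 1.9
   vertex 0.8 4.2 2.3
  endloop
 endfacet
 facet normal 0.906 -0.054 0.419
  outer loop
   vertex 3.9 3.1 3.4
   vertex 3.2 2.2 4.8
   vertex 4.0 0.1 2.8
  endloop
 endfacet
 facet normal 0.445 0.190 -0.875
  outer loop
   vertex 3.9 3.1 3.4
   vertex 4.0 0.1 2.8
   vertex 0.9 0.0 1.2
  endloop
 endfacet
 facet normal 0.399 0.241 -0.884
  outer loop
   vertex 3.9 3.1 3.4
   vertex 0.9 0.0 1.2
   vertex 0.8 4.2 2.3
  endloop
 endfacet
 facet normal 0.361 0.692 0.625
  outer loop
   vertex 3.9 3.1 3.4
   vertex 0.7 4.5 3.7
   vertex 3.2 2.2 4.8
  endloop
 endfacet
 facet normal 0.382 0.909 -0.167
  outer loop
   vertex 3.9 3.1 3.4
   vertex 0.8 4.2 2.3
   vertex 0.7 4.5 3.7
  endloop
 endfacet
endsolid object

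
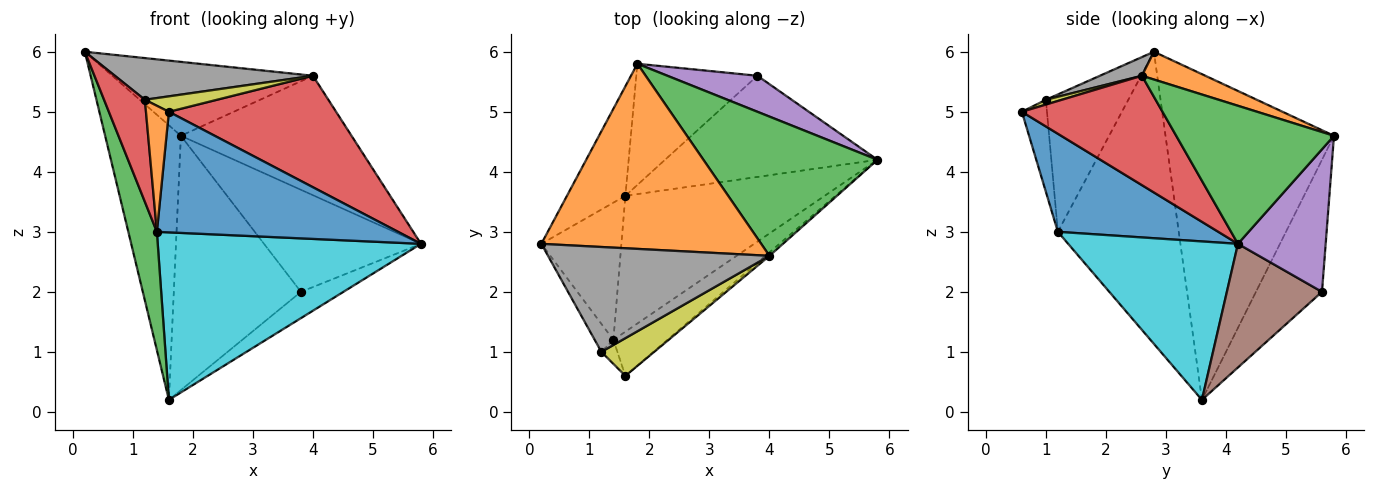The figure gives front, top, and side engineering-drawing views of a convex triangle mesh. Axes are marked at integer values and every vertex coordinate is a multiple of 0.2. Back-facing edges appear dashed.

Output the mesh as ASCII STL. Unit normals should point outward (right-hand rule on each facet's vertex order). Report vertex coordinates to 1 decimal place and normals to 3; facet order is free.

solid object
 facet normal -0.900 0.405 -0.161
  outer loop
   vertex 1.6 3.6 0.2
   vertex 0.2 2.8 6.0
   vertex 1.8 5.8 4.6
  endloop
 endfacet
 facet normal 0.116 0.368 0.922
  outer loop
   vertex 4.0 2.6 5.6
   vertex 1.8 5.8 4.6
   vertex 0.2 2.8 6.0
  endloop
 endfacet
 facet normal 0.516 0.558 0.650
  outer loop
   vertex 4.0 2.6 5.6
   vertex 5.8 4.2 2.8
   vertex 1.8 5.8 4.6
  endloop
 endfacet
 facet normal 0.643 -0.765 -0.024
  outer loop
   vertex 4.0 2.6 5.6
   vertex 1.6 0.6 5.0
   vertex 5.8 4.2 2.8
  endloop
 endfacet
 facet normal 0.466 0.834 0.294
  outer loop
   vertex 3.8 5.6 2.0
   vertex 1.8 5.8 4.6
   vertex 5.8 4.2 2.8
  endloop
 endfacet
 facet normal 0.491 0.219 -0.843
  outer loop
   vertex 3.8 5.6 2.0
   vertex 5.8 4.2 2.8
   vertex 1.6 3.6 0.2
  endloop
 endfacet
 facet normal -0.424 0.817 -0.389
  outer loop
   vertex 3.8 5.6 2.0
   vertex 1.6 3.6 0.2
   vertex 1.8 5.8 4.6
  endloop
 endfacet
 facet normal 0.078 -0.368 0.926
  outer loop
   vertex 1.2 1.0 5.2
   vertex 4.0 2.6 5.6
   vertex 0.2 2.8 6.0
  endloop
 endfacet
 facet normal 0.084 -0.377 0.922
  outer loop
   vertex 1.2 1.0 5.2
   vertex 1.6 0.6 5.0
   vertex 4.0 2.6 5.6
  endloop
 endfacet
 facet normal 0.448 -0.694 -0.563
  outer loop
   vertex 1.4 1.2 3.0
   vertex 1.6 3.6 0.2
   vertex 5.8 4.2 2.8
  endloop
 endfacet
 facet normal 0.530 -0.796 -0.292
  outer loop
   vertex 1.4 1.2 3.0
   vertex 5.8 4.2 2.8
   vertex 1.6 0.6 5.0
  endloop
 endfacet
 facet normal -0.732 -0.669 -0.127
  outer loop
   vertex 1.4 1.2 3.0
   vertex 1.6 0.6 5.0
   vertex 1.2 1.0 5.2
  endloop
 endfacet
 facet normal -0.940 -0.222 -0.258
  outer loop
   vertex 1.4 1.2 3.0
   vertex 0.2 2.8 6.0
   vertex 1.6 3.6 0.2
  endloop
 endfacet
 facet normal -0.890 -0.440 -0.121
  outer loop
   vertex 1.4 1.2 3.0
   vertex 1.2 1.0 5.2
   vertex 0.2 2.8 6.0
  endloop
 endfacet
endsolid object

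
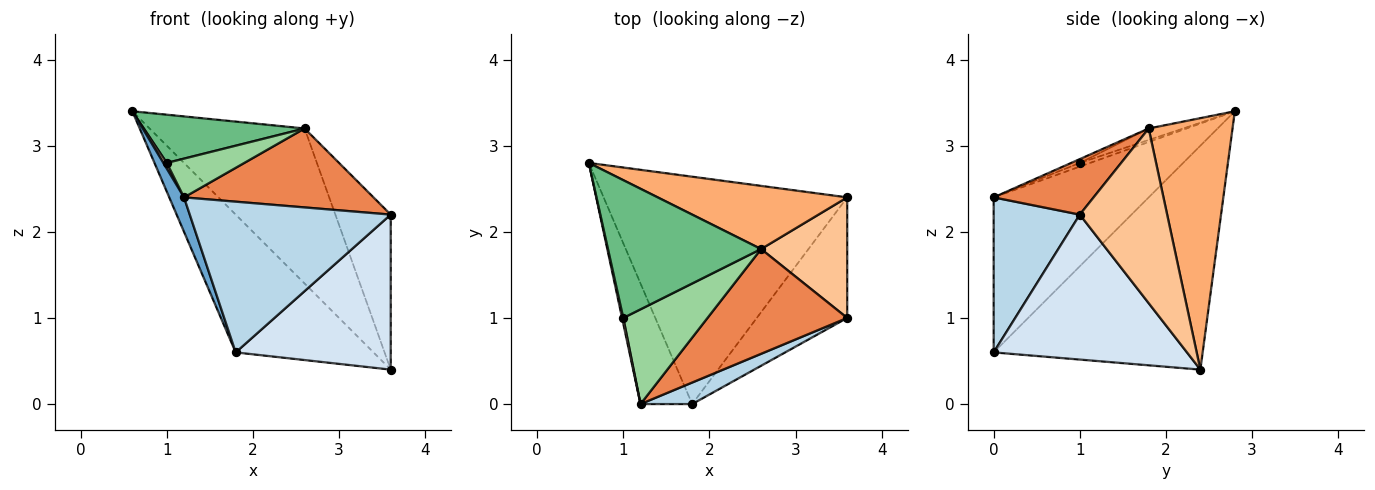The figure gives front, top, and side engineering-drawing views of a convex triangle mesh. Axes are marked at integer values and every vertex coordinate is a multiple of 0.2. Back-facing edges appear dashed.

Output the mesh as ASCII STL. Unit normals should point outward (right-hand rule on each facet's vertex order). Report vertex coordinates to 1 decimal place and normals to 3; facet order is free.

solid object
 facet normal -0.945 -0.090 -0.315
  outer loop
   vertex 1.8 0.0 0.6
   vertex 1.2 0.0 2.4
   vertex 0.6 2.8 3.4
  endloop
 endfacet
 facet normal -0.618 0.407 -0.672
  outer loop
   vertex 1.8 0.0 0.6
   vertex 0.6 2.8 3.4
   vertex 3.6 2.4 0.4
  endloop
 endfacet
 facet normal 0.391 -0.911 0.130
  outer loop
   vertex 1.8 0.0 0.6
   vertex 3.6 1.0 2.2
   vertex 1.2 0.0 2.4
  endloop
 endfacet
 facet normal 0.701 -0.563 -0.438
  outer loop
   vertex 1.8 0.0 0.6
   vertex 3.6 2.4 0.4
   vertex 3.6 1.0 2.2
  endloop
 endfacet
 facet normal 0.302 -0.574 0.761
  outer loop
   vertex 2.6 1.8 3.2
   vertex 1.2 0.0 2.4
   vertex 3.6 1.0 2.2
  endloop
 endfacet
 facet normal 0.448 0.828 0.337
  outer loop
   vertex 2.6 1.8 3.2
   vertex 3.6 2.4 0.4
   vertex 0.6 2.8 3.4
  endloop
 endfacet
 facet normal 0.780 0.494 0.384
  outer loop
   vertex 2.6 1.8 3.2
   vertex 3.6 1.0 2.2
   vertex 3.6 2.4 0.4
  endloop
 endfacet
 facet normal -0.905 -0.302 0.302
  outer loop
   vertex 1.0 1.0 2.8
   vertex 0.6 2.8 3.4
   vertex 1.2 0.0 2.4
  endloop
 endfacet
 facet normal -0.071 -0.330 0.942
  outer loop
   vertex 1.0 1.0 2.8
   vertex 2.6 1.8 3.2
   vertex 0.6 2.8 3.4
  endloop
 endfacet
 facet normal -0.042 -0.378 0.925
  outer loop
   vertex 1.0 1.0 2.8
   vertex 1.2 0.0 2.4
   vertex 2.6 1.8 3.2
  endloop
 endfacet
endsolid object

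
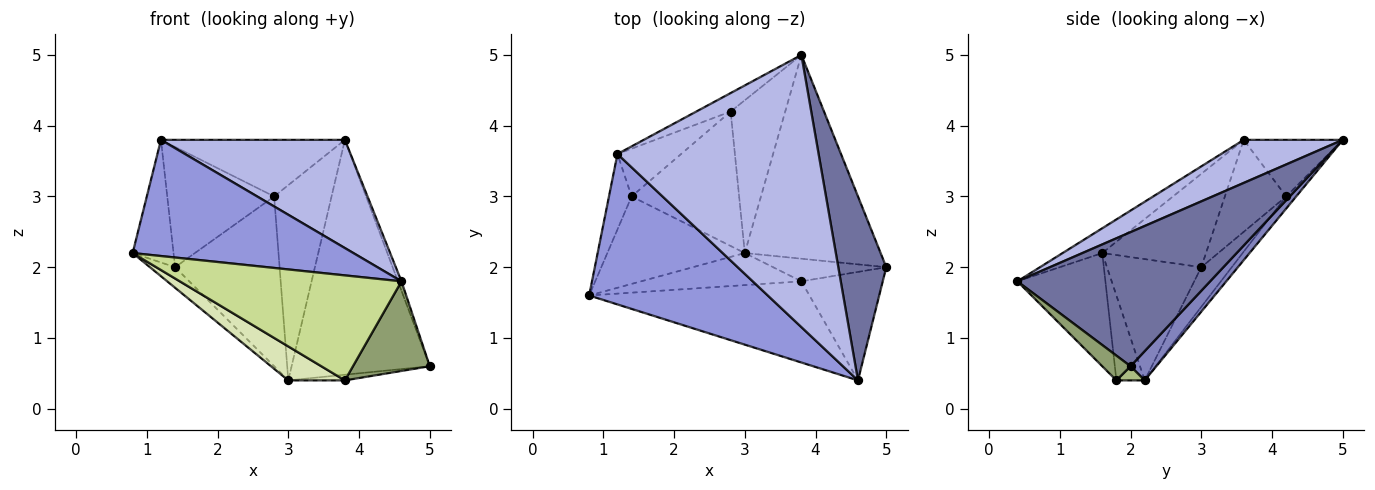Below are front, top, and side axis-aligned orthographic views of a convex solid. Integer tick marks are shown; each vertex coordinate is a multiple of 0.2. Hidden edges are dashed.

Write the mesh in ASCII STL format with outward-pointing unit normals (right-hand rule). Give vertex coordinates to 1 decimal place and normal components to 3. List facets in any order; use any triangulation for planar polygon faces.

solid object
 facet normal 0.941 0.017 0.337
  outer loop
   vertex 4.6 0.4 1.8
   vertex 5.0 2.0 0.6
   vertex 3.8 5.0 3.8
  endloop
 endfacet
 facet normal 0.140 0.748 -0.649
  outer loop
   vertex 3.0 2.2 0.4
   vertex 3.8 5.0 3.8
   vertex 5.0 2.0 0.6
  endloop
 endfacet
 facet normal -0.109 -0.608 0.787
  outer loop
   vertex 1.2 3.6 3.8
   vertex 0.8 1.6 2.2
   vertex 4.6 0.4 1.8
  endloop
 endfacet
 facet normal 0.195 -0.362 0.911
  outer loop
   vertex 1.2 3.6 3.8
   vertex 4.6 0.4 1.8
   vertex 3.8 5.0 3.8
  endloop
 endfacet
 facet normal 0.228 -0.620 -0.751
  outer loop
   vertex 3.8 1.8 0.4
   vertex 5.0 2.0 0.6
   vertex 4.6 0.4 1.8
  endloop
 endfacet
 facet normal 0.120 0.241 -0.963
  outer loop
   vertex 3.8 1.8 0.4
   vertex 3.0 2.2 0.4
   vertex 5.0 2.0 0.6
  endloop
 endfacet
 facet normal -0.300 -0.755 -0.583
  outer loop
   vertex 3.8 1.8 0.4
   vertex 4.6 0.4 1.8
   vertex 0.8 1.6 2.2
  endloop
 endfacet
 facet normal -0.342 -0.683 -0.645
  outer loop
   vertex 3.8 1.8 0.4
   vertex 0.8 1.6 2.2
   vertex 3.0 2.2 0.4
  endloop
 endfacet
 facet normal -0.652 0.174 -0.738
  outer loop
   vertex 1.4 3.0 2.0
   vertex 3.0 2.2 0.4
   vertex 0.8 1.6 2.2
  endloop
 endfacet
 facet normal -0.908 0.358 -0.220
  outer loop
   vertex 1.4 3.0 2.0
   vertex 0.8 1.6 2.2
   vertex 1.2 3.6 3.8
  endloop
 endfacet
 facet normal -0.456 0.846 -0.277
  outer loop
   vertex 2.8 4.2 3.0
   vertex 1.2 3.6 3.8
   vertex 3.8 5.0 3.8
  endloop
 endfacet
 facet normal -0.470 0.820 -0.326
  outer loop
   vertex 2.8 4.2 3.0
   vertex 1.4 3.0 2.0
   vertex 1.2 3.6 3.8
  endloop
 endfacet
 facet normal -0.136 0.780 -0.611
  outer loop
   vertex 2.8 4.2 3.0
   vertex 3.8 5.0 3.8
   vertex 3.0 2.2 0.4
  endloop
 endfacet
 facet normal -0.223 0.764 -0.605
  outer loop
   vertex 2.8 4.2 3.0
   vertex 3.0 2.2 0.4
   vertex 1.4 3.0 2.0
  endloop
 endfacet
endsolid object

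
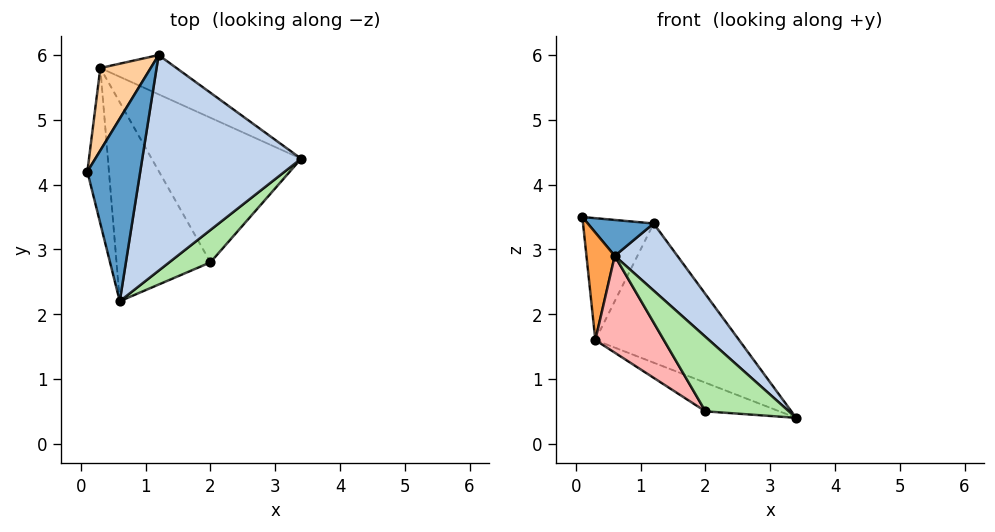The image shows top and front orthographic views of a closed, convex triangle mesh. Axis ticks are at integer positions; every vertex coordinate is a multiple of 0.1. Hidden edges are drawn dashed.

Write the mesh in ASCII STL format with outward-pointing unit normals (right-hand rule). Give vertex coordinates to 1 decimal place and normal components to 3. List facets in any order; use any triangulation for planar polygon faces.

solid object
 facet normal 0.375 -0.179 0.909
  outer loop
   vertex 1.2 6.0 3.4
   vertex 0.1 4.2 3.5
   vertex 0.6 2.2 2.9
  endloop
 endfacet
 facet normal 0.736 -0.201 0.647
  outer loop
   vertex 1.2 6.0 3.4
   vertex 0.6 2.2 2.9
   vertex 3.4 4.4 0.4
  endloop
 endfacet
 facet normal -0.956 -0.167 -0.241
  outer loop
   vertex 0.3 5.8 1.6
   vertex 0.6 2.2 2.9
   vertex 0.1 4.2 3.5
  endloop
 endfacet
 facet normal -0.794 0.504 0.341
  outer loop
   vertex 0.3 5.8 1.6
   vertex 0.1 4.2 3.5
   vertex 1.2 6.0 3.4
  endloop
 endfacet
 facet normal 0.313 0.914 -0.258
  outer loop
   vertex 0.3 5.8 1.6
   vertex 1.2 6.0 3.4
   vertex 3.4 4.4 0.4
  endloop
 endfacet
 facet normal 0.733 -0.624 0.271
  outer loop
   vertex 2.0 2.8 0.5
   vertex 3.4 4.4 0.4
   vertex 0.6 2.2 2.9
  endloop
 endfacet
 facet normal -0.280 0.186 -0.942
  outer loop
   vertex 2.0 2.8 0.5
   vertex 0.3 5.8 1.6
   vertex 3.4 4.4 0.4
  endloop
 endfacet
 facet normal -0.804 -0.260 -0.534
  outer loop
   vertex 2.0 2.8 0.5
   vertex 0.6 2.2 2.9
   vertex 0.3 5.8 1.6
  endloop
 endfacet
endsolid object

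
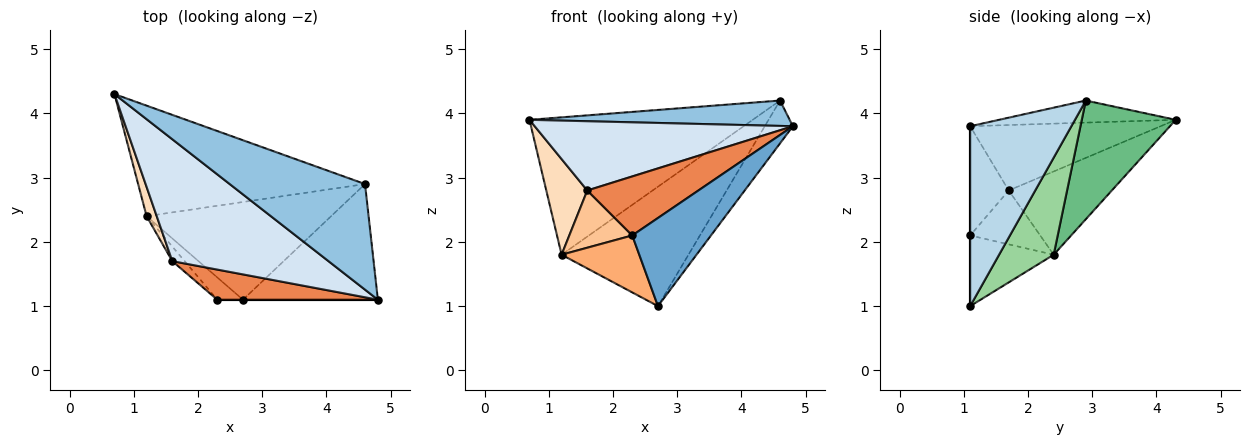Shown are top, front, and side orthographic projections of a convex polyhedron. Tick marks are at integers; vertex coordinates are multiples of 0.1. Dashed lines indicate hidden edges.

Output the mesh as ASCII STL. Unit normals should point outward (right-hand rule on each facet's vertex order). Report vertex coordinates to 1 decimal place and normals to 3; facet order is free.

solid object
 facet normal 0.000 -1.000 0.000
  outer loop
   vertex 2.7 1.1 1.0
   vertex 4.8 1.1 3.8
   vertex 2.3 1.1 2.1
  endloop
 endfacet
 facet normal -0.157 -0.231 0.960
  outer loop
   vertex 4.6 2.9 4.2
   vertex 0.7 4.3 3.9
   vertex 4.8 1.1 3.8
  endloop
 endfacet
 facet normal 0.781 0.217 -0.586
  outer loop
   vertex 4.6 2.9 4.2
   vertex 4.8 1.1 3.8
   vertex 2.7 1.1 1.0
  endloop
 endfacet
 facet normal -0.342 -0.464 0.817
  outer loop
   vertex 1.6 1.7 2.8
   vertex 4.8 1.1 3.8
   vertex 0.7 4.3 3.9
  endloop
 endfacet
 facet normal -0.295 -0.851 0.434
  outer loop
   vertex 1.6 1.7 2.8
   vertex 2.3 1.1 2.1
   vertex 4.8 1.1 3.8
  endloop
 endfacet
 facet normal -0.708 -0.658 -0.257
  outer loop
   vertex 1.2 2.4 1.8
   vertex 2.7 1.1 1.0
   vertex 2.3 1.1 2.1
  endloop
 endfacet
 facet normal -0.733 -0.659 -0.168
  outer loop
   vertex 1.2 2.4 1.8
   vertex 2.3 1.1 2.1
   vertex 1.6 1.7 2.8
  endloop
 endfacet
 facet normal -0.923 -0.367 0.112
  outer loop
   vertex 1.2 2.4 1.8
   vertex 1.6 1.7 2.8
   vertex 0.7 4.3 3.9
  endloop
 endfacet
 facet normal 0.312 0.740 -0.596
  outer loop
   vertex 1.2 2.4 1.8
   vertex 0.7 4.3 3.9
   vertex 4.6 2.9 4.2
  endloop
 endfacet
 facet normal 0.316 0.734 -0.601
  outer loop
   vertex 1.2 2.4 1.8
   vertex 4.6 2.9 4.2
   vertex 2.7 1.1 1.0
  endloop
 endfacet
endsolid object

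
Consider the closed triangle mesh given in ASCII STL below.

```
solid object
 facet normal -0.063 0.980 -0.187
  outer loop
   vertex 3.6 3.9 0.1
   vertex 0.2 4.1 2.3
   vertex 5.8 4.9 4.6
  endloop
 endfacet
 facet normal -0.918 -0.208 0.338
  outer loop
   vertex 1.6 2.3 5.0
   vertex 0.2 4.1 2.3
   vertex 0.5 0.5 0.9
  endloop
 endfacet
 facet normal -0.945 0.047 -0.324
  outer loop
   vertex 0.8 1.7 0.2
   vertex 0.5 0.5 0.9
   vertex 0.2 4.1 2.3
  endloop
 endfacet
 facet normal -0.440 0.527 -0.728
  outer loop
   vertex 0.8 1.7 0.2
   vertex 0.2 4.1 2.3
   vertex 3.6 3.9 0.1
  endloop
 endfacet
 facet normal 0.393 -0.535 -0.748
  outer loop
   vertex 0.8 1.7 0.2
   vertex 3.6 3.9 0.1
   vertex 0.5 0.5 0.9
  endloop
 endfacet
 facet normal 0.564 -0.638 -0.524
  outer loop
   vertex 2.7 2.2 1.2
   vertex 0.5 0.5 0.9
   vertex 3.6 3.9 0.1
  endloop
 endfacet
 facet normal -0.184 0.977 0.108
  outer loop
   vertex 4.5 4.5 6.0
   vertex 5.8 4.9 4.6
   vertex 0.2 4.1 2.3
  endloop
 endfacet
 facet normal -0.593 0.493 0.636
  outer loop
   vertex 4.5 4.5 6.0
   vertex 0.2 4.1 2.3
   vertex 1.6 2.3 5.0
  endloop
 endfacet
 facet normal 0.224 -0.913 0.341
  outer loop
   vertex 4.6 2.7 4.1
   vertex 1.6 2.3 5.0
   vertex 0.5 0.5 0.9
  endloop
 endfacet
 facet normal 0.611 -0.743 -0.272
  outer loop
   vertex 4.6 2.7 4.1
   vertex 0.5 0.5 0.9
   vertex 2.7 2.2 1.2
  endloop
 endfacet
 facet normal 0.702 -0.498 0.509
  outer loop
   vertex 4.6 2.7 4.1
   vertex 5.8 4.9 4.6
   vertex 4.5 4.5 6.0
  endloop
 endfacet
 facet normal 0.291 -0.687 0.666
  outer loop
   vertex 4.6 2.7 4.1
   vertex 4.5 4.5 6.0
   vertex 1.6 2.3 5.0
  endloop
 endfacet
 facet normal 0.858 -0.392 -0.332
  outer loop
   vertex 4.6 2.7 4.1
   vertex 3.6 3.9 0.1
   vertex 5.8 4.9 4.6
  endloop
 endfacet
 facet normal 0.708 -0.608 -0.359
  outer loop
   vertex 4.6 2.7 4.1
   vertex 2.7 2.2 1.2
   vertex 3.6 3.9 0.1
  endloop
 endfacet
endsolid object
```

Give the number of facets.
14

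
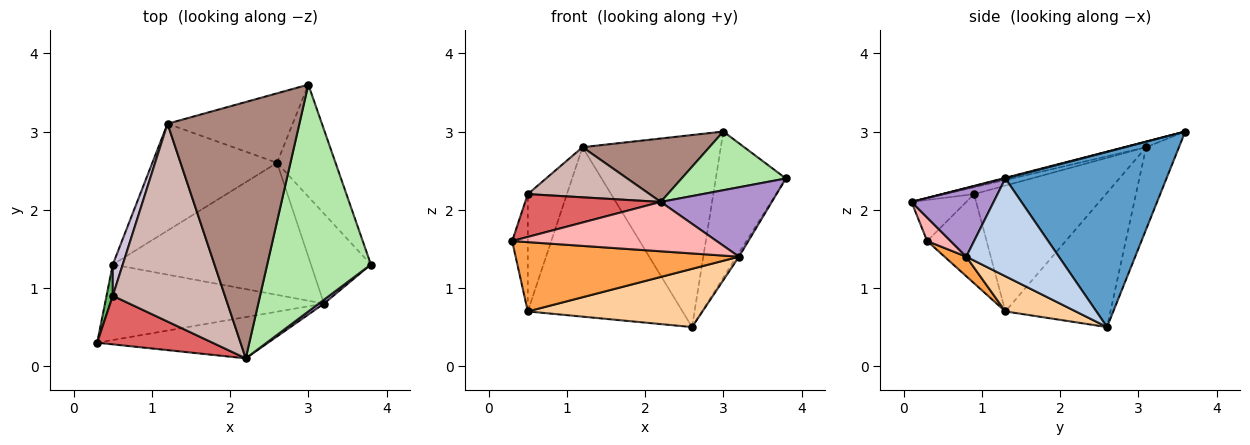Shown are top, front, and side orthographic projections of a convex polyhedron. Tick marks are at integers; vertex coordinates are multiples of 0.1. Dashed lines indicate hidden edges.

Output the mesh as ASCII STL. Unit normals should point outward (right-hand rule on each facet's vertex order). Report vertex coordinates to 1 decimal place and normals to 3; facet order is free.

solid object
 facet normal 0.877 0.381 -0.293
  outer loop
   vertex 2.6 2.6 0.5
   vertex 3.0 3.6 3.0
   vertex 3.8 1.3 2.4
  endloop
 endfacet
 facet normal 0.852 0.023 -0.523
  outer loop
   vertex 3.2 0.8 1.4
   vertex 2.6 2.6 0.5
   vertex 3.8 1.3 2.4
  endloop
 endfacet
 facet normal 0.066 -0.675 -0.735
  outer loop
   vertex 0.5 1.3 0.7
   vertex 3.2 0.8 1.4
   vertex 0.3 0.3 1.6
  endloop
 endfacet
 facet normal 0.160 -0.398 -0.903
  outer loop
   vertex 0.5 1.3 0.7
   vertex 2.6 2.6 0.5
   vertex 3.2 0.8 1.4
  endloop
 endfacet
 facet normal -0.965 0.254 0.068
  outer loop
   vertex 0.5 1.3 0.7
   vertex 0.3 0.3 1.6
   vertex 0.5 0.9 2.2
  endloop
 endfacet
 facet normal 0.006 -0.250 0.968
  outer loop
   vertex 2.2 0.1 2.1
   vertex 3.8 1.3 2.4
   vertex 3.0 3.6 3.0
  endloop
 endfacet
 facet normal -0.258 -0.639 0.725
  outer loop
   vertex 2.2 0.1 2.1
   vertex 0.5 0.9 2.2
   vertex 0.3 0.3 1.6
  endloop
 endfacet
 facet normal 0.088 -0.764 -0.639
  outer loop
   vertex 2.2 0.1 2.1
   vertex 0.3 0.3 1.6
   vertex 3.2 0.8 1.4
  endloop
 endfacet
 facet normal 0.594 -0.803 0.045
  outer loop
   vertex 2.2 0.1 2.1
   vertex 3.2 0.8 1.4
   vertex 3.8 1.3 2.4
  endloop
 endfacet
 facet normal -0.956 0.284 0.076
  outer loop
   vertex 1.2 3.1 2.8
   vertex 0.5 1.3 0.7
   vertex 0.5 0.9 2.2
  endloop
 endfacet
 facet normal -0.041 -0.240 0.970
  outer loop
   vertex 1.2 3.1 2.8
   vertex 2.2 0.1 2.1
   vertex 3.0 3.6 3.0
  endloop
 endfacet
 facet normal -0.059 -0.245 0.968
  outer loop
   vertex 1.2 3.1 2.8
   vertex 0.5 0.9 2.2
   vertex 2.2 0.1 2.1
  endloop
 endfacet
 facet normal -0.218 0.918 -0.332
  outer loop
   vertex 1.2 3.1 2.8
   vertex 3.0 3.6 3.0
   vertex 2.6 2.6 0.5
  endloop
 endfacet
 facet normal -0.498 0.733 -0.463
  outer loop
   vertex 1.2 3.1 2.8
   vertex 2.6 2.6 0.5
   vertex 0.5 1.3 0.7
  endloop
 endfacet
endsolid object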